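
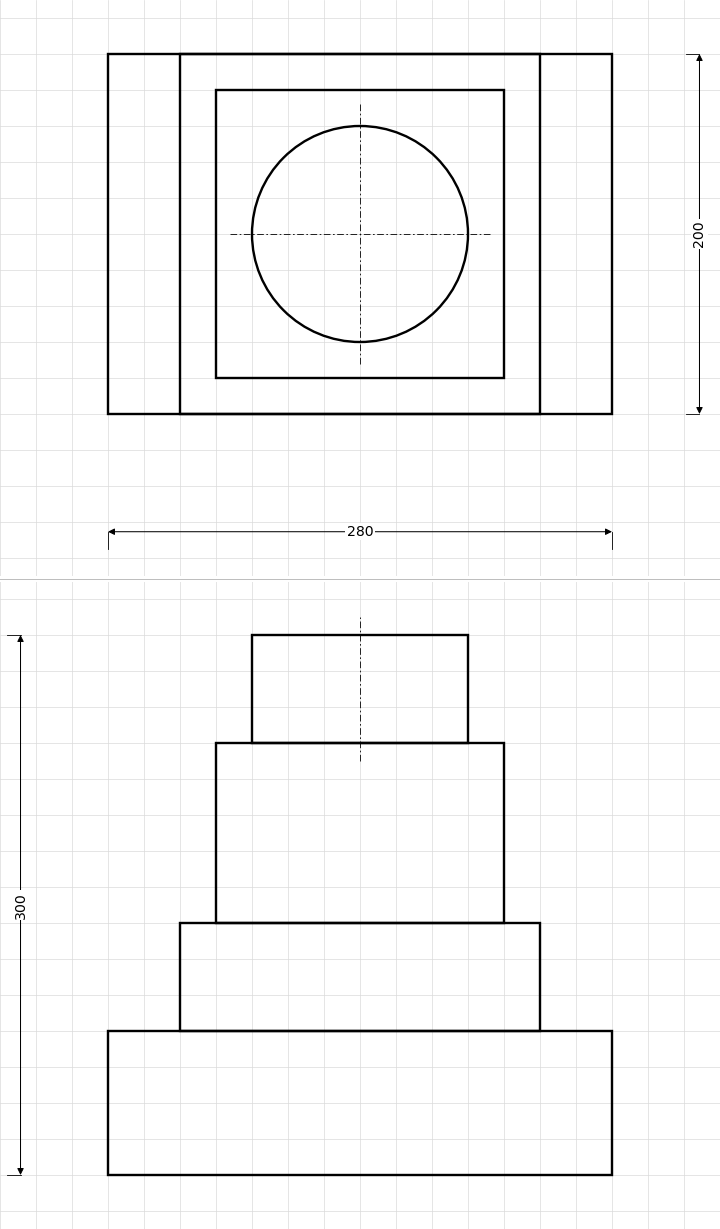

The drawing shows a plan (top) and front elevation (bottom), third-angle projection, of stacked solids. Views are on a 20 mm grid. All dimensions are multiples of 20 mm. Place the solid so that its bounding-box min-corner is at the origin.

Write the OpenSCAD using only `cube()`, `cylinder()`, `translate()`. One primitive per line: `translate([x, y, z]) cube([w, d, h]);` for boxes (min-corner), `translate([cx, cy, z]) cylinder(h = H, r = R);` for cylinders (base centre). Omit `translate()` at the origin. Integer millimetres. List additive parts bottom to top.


cube([280, 200, 80]);
translate([40, 0, 80]) cube([200, 200, 60]);
translate([60, 20, 140]) cube([160, 160, 100]);
translate([140, 100, 240]) cylinder(h = 60, r = 60);


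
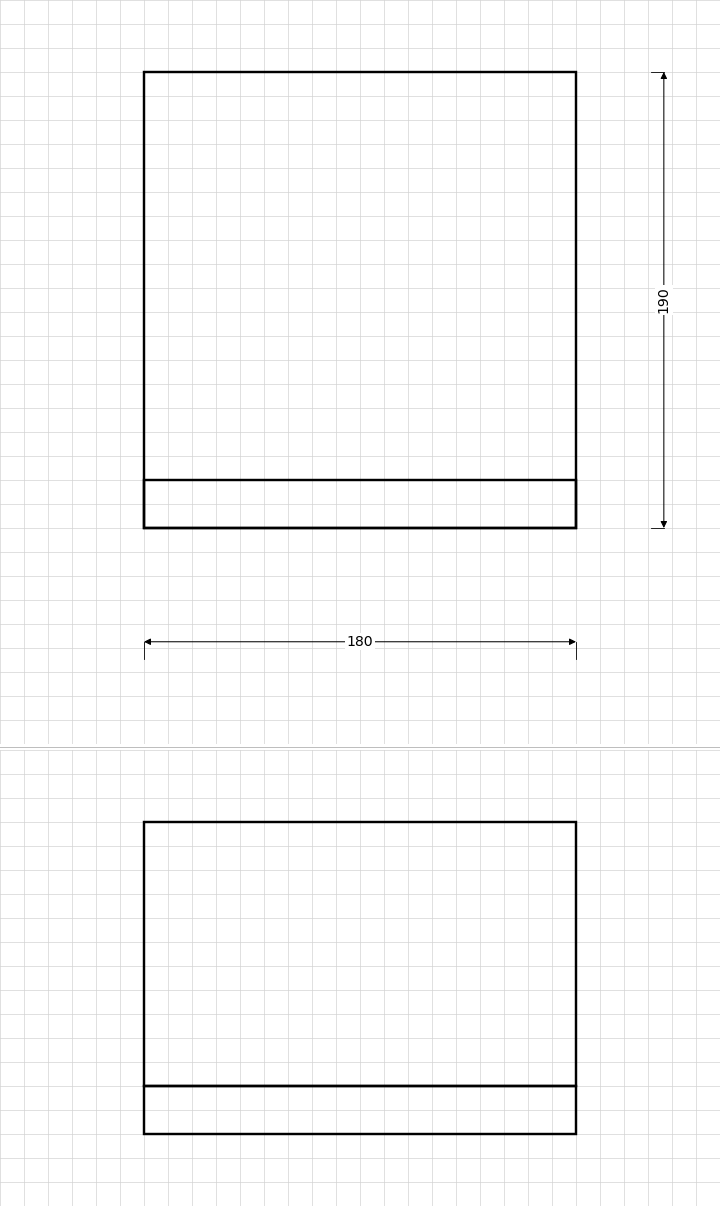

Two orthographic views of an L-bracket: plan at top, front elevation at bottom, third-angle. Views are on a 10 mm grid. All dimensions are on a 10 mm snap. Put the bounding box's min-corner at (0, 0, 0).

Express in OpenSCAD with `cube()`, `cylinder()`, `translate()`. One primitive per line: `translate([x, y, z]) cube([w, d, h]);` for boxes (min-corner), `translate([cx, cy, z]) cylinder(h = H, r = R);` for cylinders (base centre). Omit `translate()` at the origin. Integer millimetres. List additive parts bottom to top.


cube([180, 190, 20]);
translate([0, 0, 20]) cube([180, 20, 110]);


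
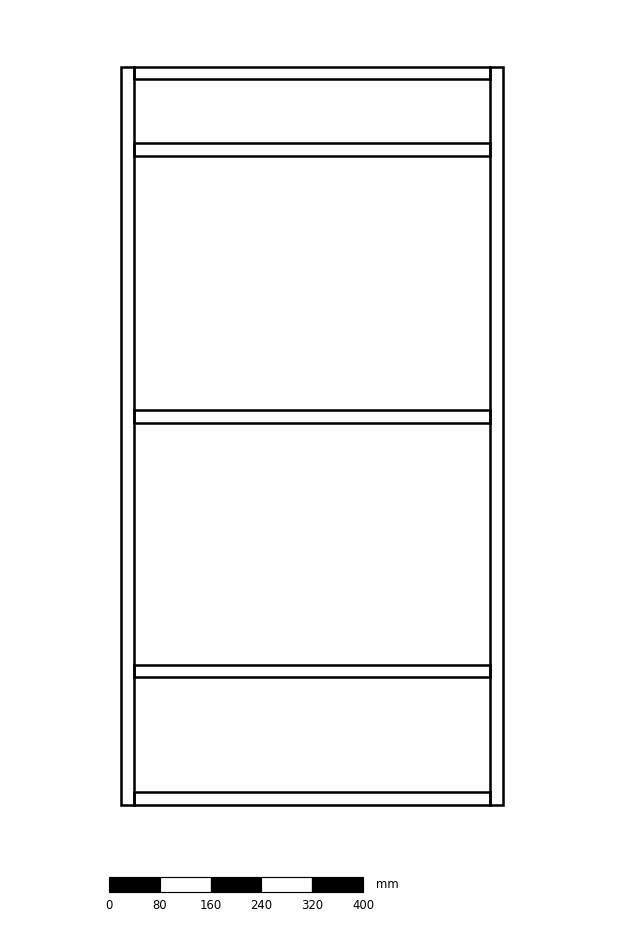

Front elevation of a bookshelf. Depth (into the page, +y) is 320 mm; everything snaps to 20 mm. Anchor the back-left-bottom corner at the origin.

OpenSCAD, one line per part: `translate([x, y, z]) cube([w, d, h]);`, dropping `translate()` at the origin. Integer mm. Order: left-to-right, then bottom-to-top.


cube([20, 320, 1160]);
translate([20, 0, 0]) cube([560, 320, 20]);
translate([20, 0, 200]) cube([560, 320, 20]);
translate([20, 0, 600]) cube([560, 320, 20]);
translate([20, 0, 1020]) cube([560, 320, 20]);
translate([20, 0, 1140]) cube([560, 320, 20]);
translate([580, 0, 0]) cube([20, 320, 1160]);


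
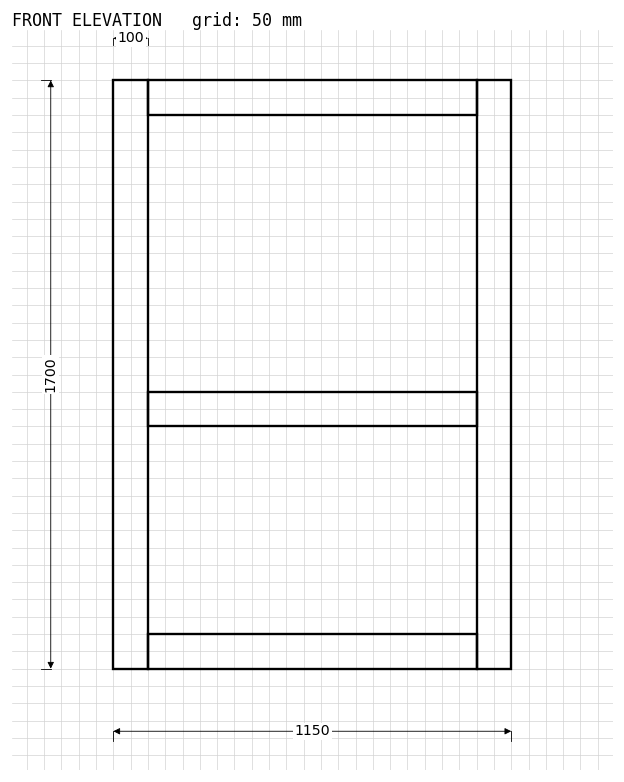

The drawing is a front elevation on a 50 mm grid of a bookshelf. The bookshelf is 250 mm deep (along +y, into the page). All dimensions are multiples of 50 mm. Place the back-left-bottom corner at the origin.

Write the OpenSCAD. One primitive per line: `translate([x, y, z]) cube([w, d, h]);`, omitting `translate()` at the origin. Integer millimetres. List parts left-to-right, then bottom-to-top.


cube([100, 250, 1700]);
translate([100, 0, 0]) cube([950, 250, 100]);
translate([100, 0, 700]) cube([950, 250, 100]);
translate([100, 0, 1600]) cube([950, 250, 100]);
translate([1050, 0, 0]) cube([100, 250, 1700]);


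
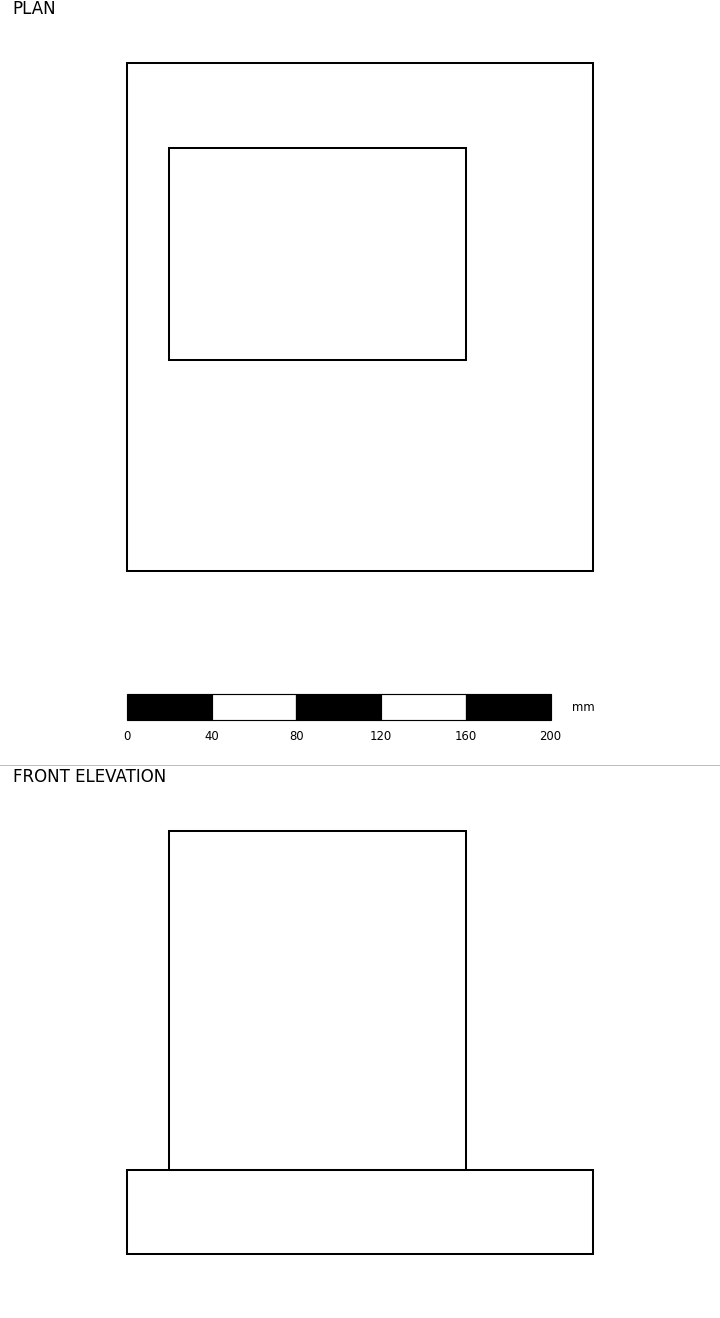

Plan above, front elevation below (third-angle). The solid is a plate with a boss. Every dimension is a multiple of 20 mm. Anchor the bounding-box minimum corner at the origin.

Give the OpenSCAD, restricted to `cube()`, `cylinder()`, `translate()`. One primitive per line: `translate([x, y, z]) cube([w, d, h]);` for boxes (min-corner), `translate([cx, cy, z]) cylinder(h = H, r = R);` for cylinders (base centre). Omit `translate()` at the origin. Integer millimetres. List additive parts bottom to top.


cube([220, 240, 40]);
translate([20, 100, 40]) cube([140, 100, 160]);


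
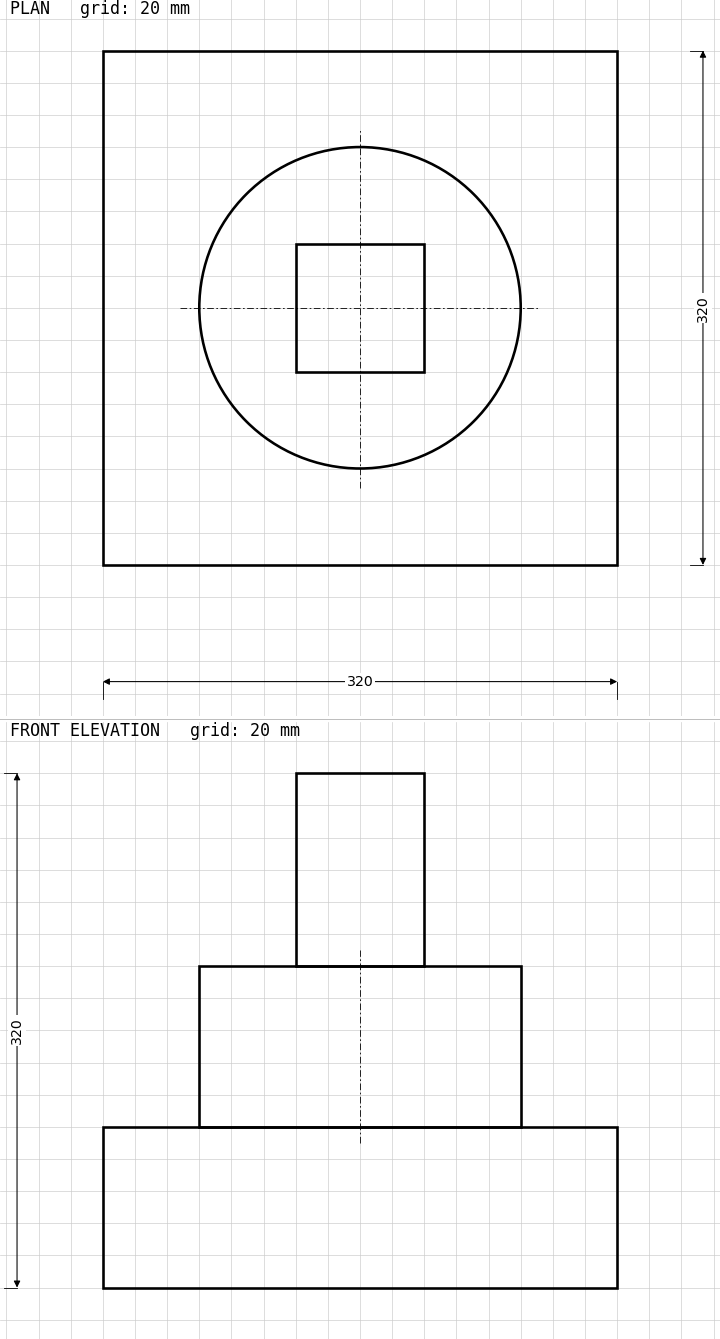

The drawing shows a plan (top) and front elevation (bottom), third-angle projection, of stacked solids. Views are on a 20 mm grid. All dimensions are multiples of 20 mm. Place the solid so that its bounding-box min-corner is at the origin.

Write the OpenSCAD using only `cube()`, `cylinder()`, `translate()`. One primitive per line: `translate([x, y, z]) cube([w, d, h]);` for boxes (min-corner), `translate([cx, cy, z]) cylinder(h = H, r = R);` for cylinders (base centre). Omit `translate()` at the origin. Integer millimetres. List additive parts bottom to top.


cube([320, 320, 100]);
translate([160, 160, 100]) cylinder(h = 100, r = 100);
translate([120, 120, 200]) cube([80, 80, 120]);


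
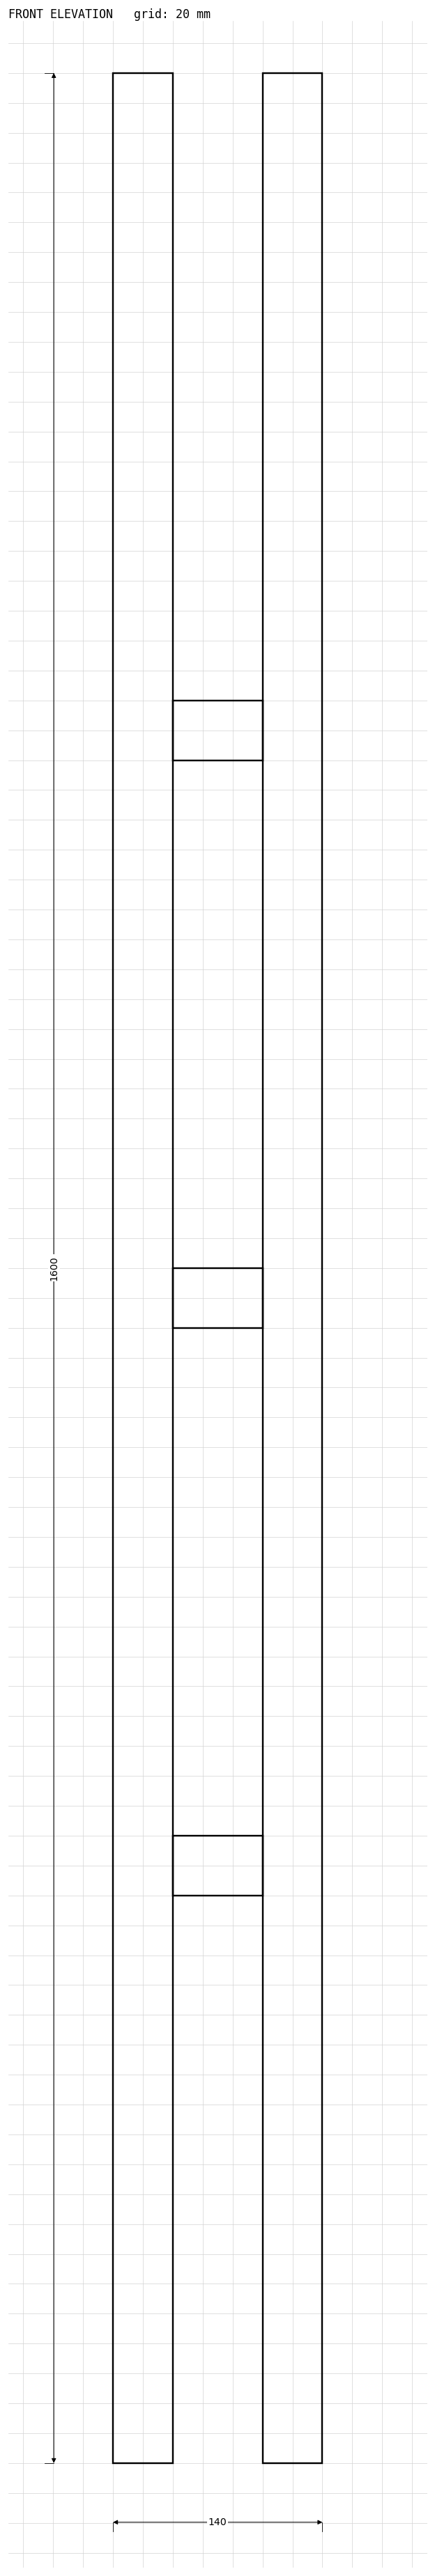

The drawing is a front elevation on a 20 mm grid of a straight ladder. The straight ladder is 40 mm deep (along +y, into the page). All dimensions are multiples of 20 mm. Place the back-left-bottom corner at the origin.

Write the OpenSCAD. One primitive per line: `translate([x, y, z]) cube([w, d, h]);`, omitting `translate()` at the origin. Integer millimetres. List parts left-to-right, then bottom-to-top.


cube([40, 40, 1600]);
translate([40, 0, 380]) cube([60, 40, 40]);
translate([40, 0, 760]) cube([60, 40, 40]);
translate([40, 0, 1140]) cube([60, 40, 40]);
translate([100, 0, 0]) cube([40, 40, 1600]);


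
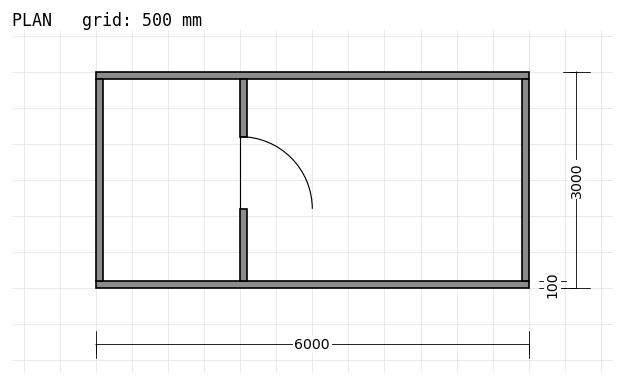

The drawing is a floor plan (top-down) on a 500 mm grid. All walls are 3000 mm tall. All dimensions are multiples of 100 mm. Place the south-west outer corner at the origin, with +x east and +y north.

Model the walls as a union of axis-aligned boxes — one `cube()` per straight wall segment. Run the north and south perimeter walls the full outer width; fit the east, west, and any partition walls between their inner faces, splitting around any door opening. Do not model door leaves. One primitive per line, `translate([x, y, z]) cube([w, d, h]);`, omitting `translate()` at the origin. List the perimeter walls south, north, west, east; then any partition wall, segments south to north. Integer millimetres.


cube([6000, 100, 3000]);
translate([0, 2900, 0]) cube([6000, 100, 3000]);
translate([0, 100, 0]) cube([100, 2800, 3000]);
translate([5900, 100, 0]) cube([100, 2800, 3000]);
translate([2000, 100, 0]) cube([100, 1000, 3000]);
translate([2000, 2100, 0]) cube([100, 800, 3000]);


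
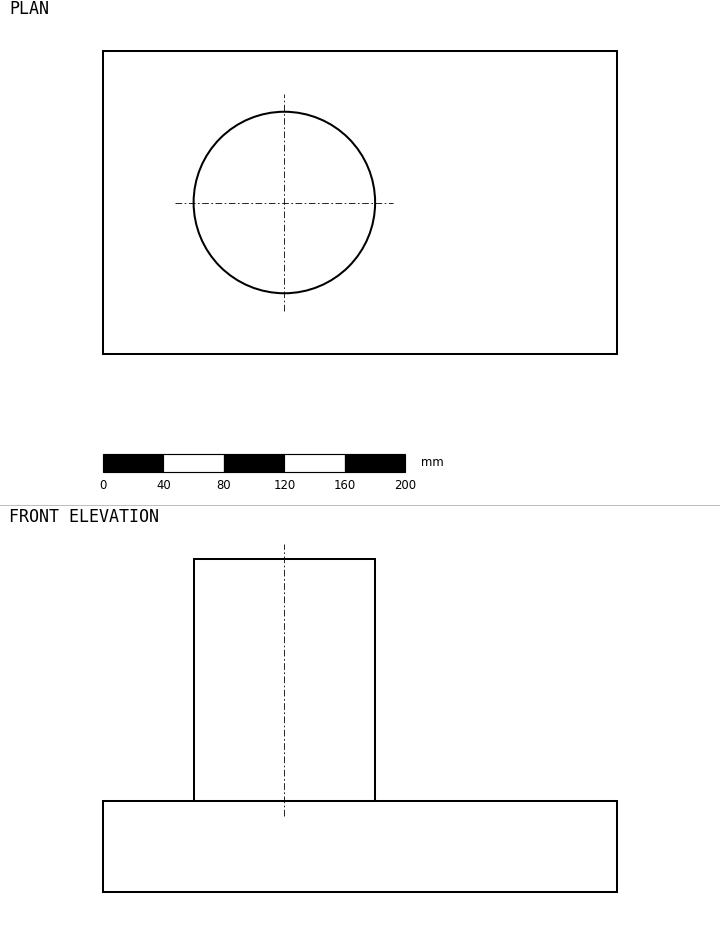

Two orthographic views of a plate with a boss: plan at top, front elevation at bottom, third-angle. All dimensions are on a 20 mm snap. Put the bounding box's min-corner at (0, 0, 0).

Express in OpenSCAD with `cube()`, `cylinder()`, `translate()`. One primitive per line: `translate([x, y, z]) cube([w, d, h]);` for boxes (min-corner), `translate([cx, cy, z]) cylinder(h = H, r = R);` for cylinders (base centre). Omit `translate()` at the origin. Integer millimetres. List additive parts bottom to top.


cube([340, 200, 60]);
translate([120, 100, 60]) cylinder(h = 160, r = 60);


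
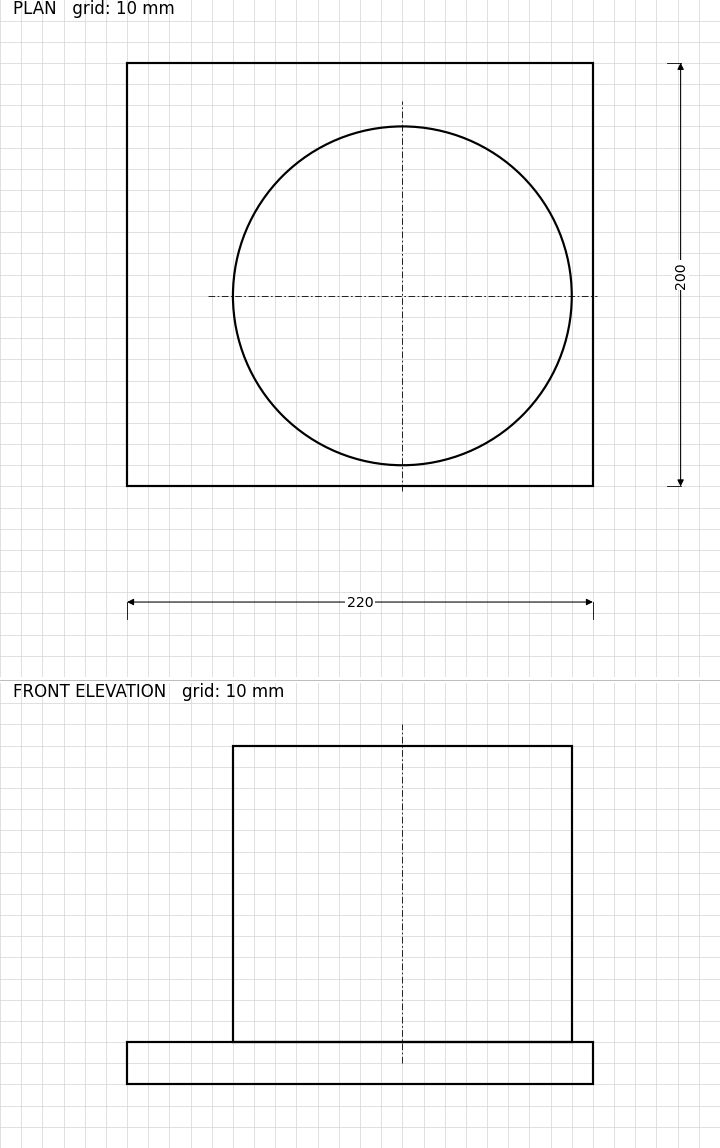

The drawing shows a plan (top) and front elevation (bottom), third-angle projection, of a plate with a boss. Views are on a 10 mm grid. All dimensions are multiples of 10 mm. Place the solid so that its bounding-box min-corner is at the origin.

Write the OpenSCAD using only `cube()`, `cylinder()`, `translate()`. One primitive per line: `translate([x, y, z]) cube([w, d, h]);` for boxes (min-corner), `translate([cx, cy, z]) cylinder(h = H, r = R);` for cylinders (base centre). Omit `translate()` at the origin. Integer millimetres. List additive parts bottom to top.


cube([220, 200, 20]);
translate([130, 90, 20]) cylinder(h = 140, r = 80);


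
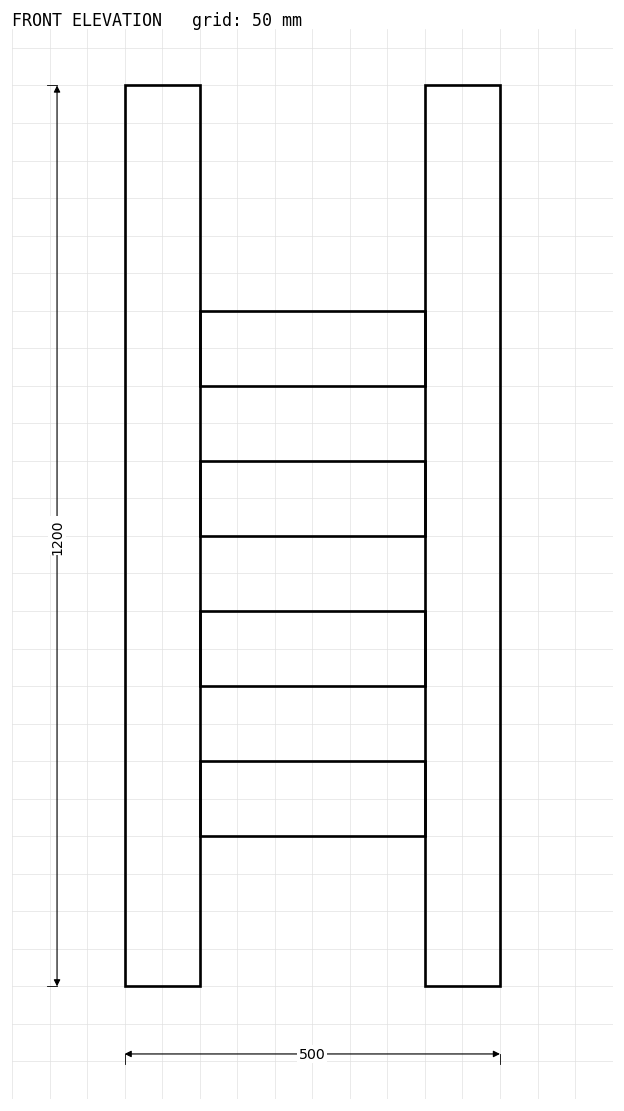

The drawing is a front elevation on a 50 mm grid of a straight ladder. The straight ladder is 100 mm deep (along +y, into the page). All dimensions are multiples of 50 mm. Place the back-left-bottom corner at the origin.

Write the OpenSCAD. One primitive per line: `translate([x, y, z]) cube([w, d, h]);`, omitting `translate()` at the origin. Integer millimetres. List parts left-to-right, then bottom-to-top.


cube([100, 100, 1200]);
translate([100, 0, 200]) cube([300, 100, 100]);
translate([100, 0, 400]) cube([300, 100, 100]);
translate([100, 0, 600]) cube([300, 100, 100]);
translate([100, 0, 800]) cube([300, 100, 100]);
translate([400, 0, 0]) cube([100, 100, 1200]);


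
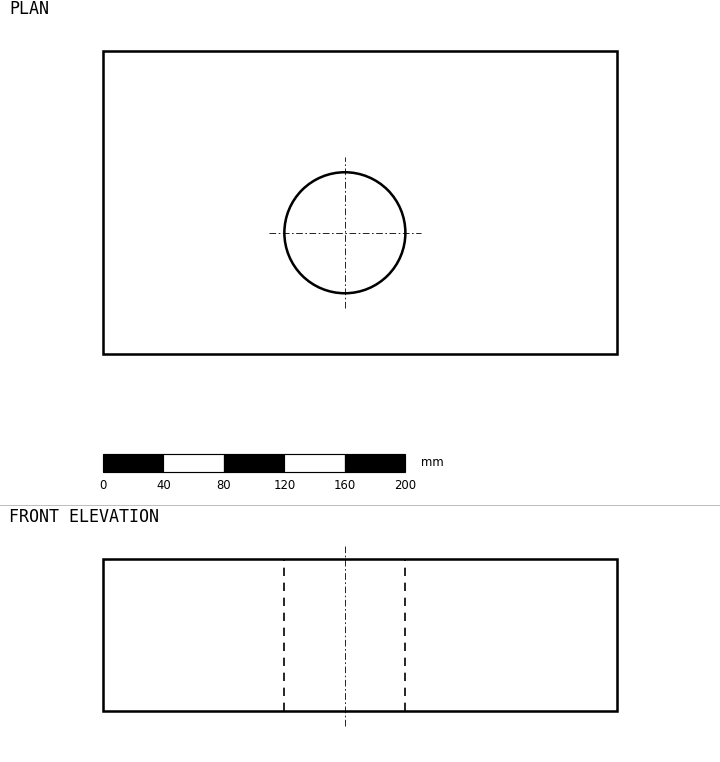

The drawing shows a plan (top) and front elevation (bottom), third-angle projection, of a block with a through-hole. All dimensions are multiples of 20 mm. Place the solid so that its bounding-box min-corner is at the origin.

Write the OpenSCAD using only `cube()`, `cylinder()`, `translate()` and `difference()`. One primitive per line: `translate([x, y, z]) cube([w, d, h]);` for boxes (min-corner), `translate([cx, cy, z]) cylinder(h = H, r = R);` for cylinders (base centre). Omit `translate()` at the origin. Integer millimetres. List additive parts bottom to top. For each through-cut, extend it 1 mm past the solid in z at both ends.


difference() {
  cube([340, 200, 100]);
  translate([160, 80, -1]) cylinder(h = 102, r = 40);
}


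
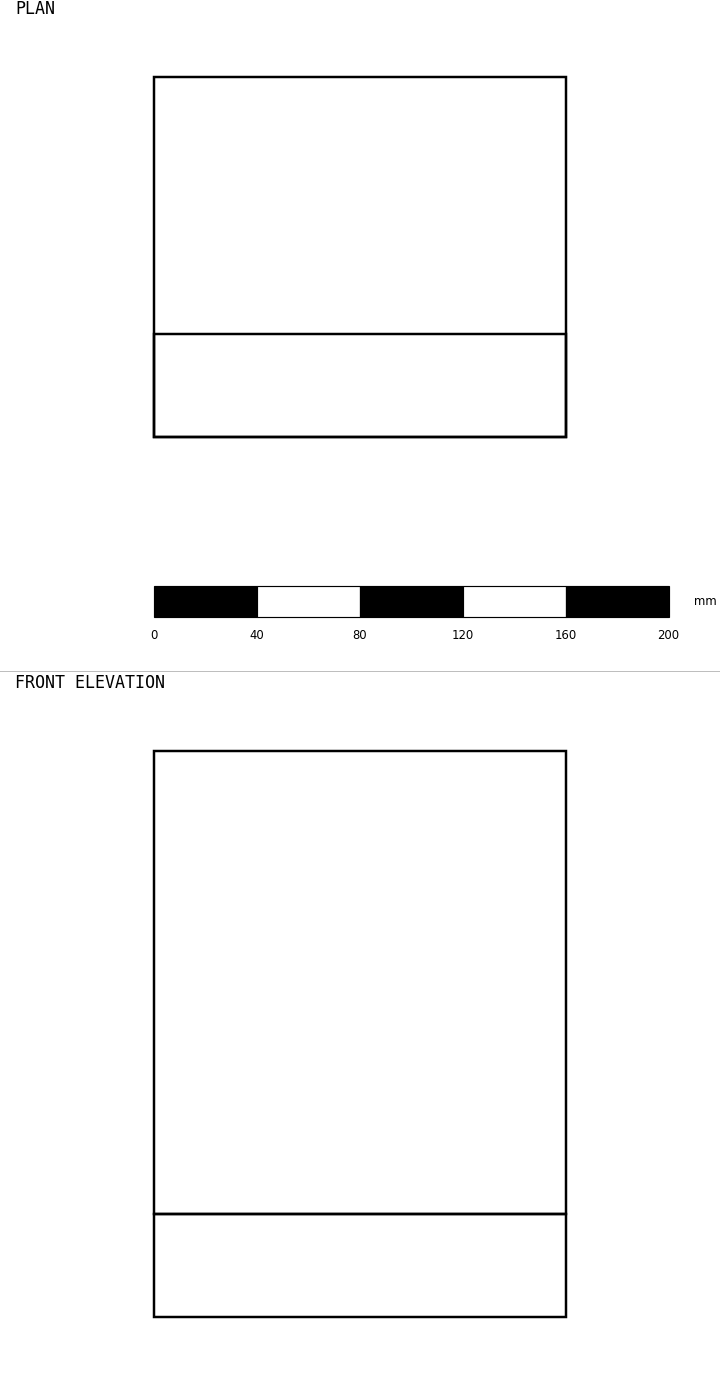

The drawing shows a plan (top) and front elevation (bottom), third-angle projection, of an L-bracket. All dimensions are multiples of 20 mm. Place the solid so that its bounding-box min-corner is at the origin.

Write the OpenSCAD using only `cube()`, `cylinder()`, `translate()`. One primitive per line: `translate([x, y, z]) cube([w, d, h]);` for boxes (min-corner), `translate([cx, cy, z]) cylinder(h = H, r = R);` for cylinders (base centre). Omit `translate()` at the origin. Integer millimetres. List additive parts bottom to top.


cube([160, 140, 40]);
translate([0, 0, 40]) cube([160, 40, 180]);


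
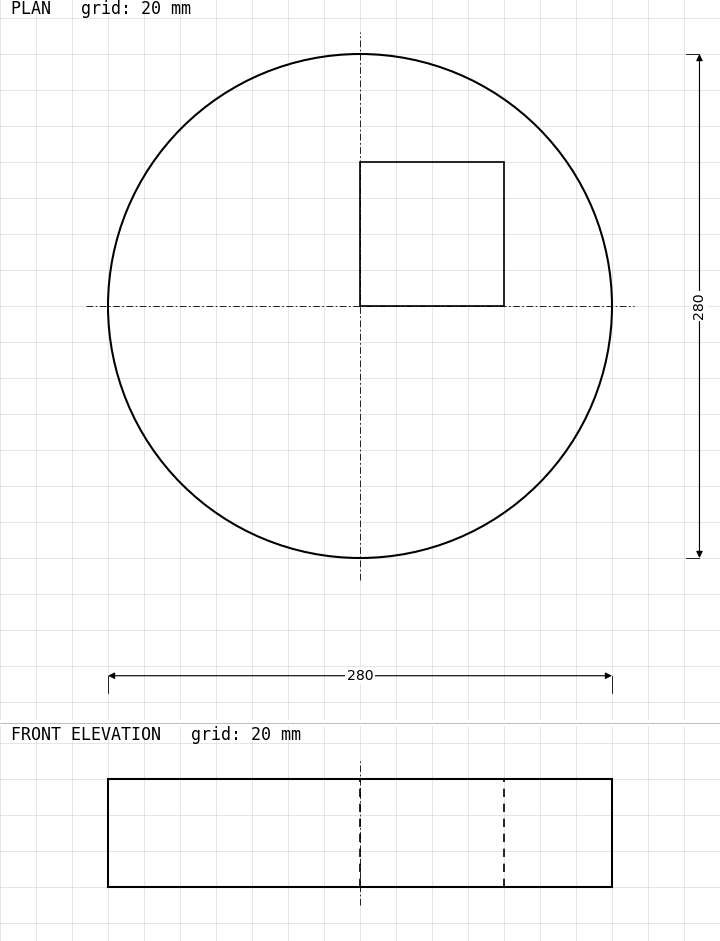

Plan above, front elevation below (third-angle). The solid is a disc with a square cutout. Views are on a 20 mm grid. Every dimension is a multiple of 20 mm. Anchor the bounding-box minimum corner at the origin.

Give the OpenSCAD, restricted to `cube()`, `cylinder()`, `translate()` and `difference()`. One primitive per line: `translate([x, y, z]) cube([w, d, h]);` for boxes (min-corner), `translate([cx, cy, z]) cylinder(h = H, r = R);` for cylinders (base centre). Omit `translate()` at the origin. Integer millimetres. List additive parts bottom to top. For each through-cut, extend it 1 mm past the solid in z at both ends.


difference() {
  translate([140, 140, 0]) cylinder(h = 60, r = 140);
  translate([140, 140, -1]) cube([80, 80, 62]);
}


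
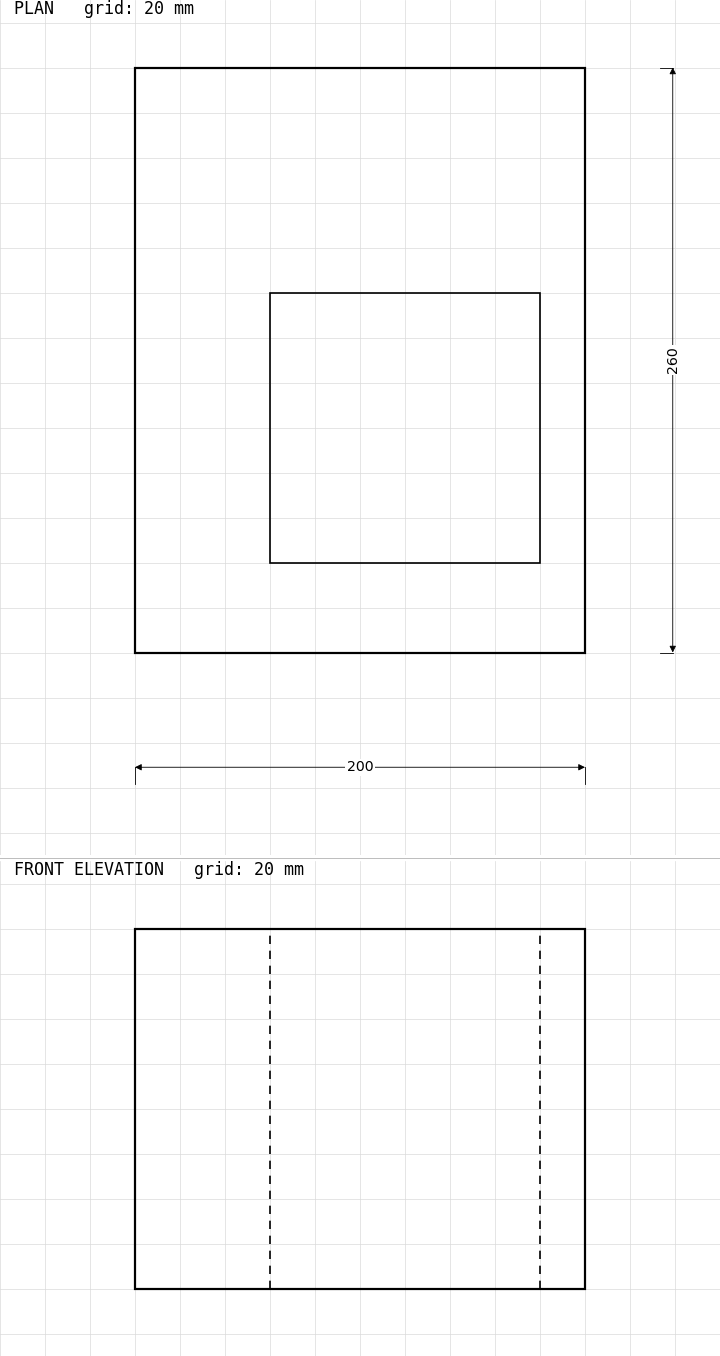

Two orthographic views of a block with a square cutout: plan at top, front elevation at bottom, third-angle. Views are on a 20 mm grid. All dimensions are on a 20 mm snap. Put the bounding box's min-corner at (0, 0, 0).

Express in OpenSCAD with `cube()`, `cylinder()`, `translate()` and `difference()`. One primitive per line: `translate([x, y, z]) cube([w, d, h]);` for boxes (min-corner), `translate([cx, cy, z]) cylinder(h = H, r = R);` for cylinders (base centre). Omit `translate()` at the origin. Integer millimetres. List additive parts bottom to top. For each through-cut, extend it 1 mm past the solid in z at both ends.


difference() {
  cube([200, 260, 160]);
  translate([60, 40, -1]) cube([120, 120, 162]);
}


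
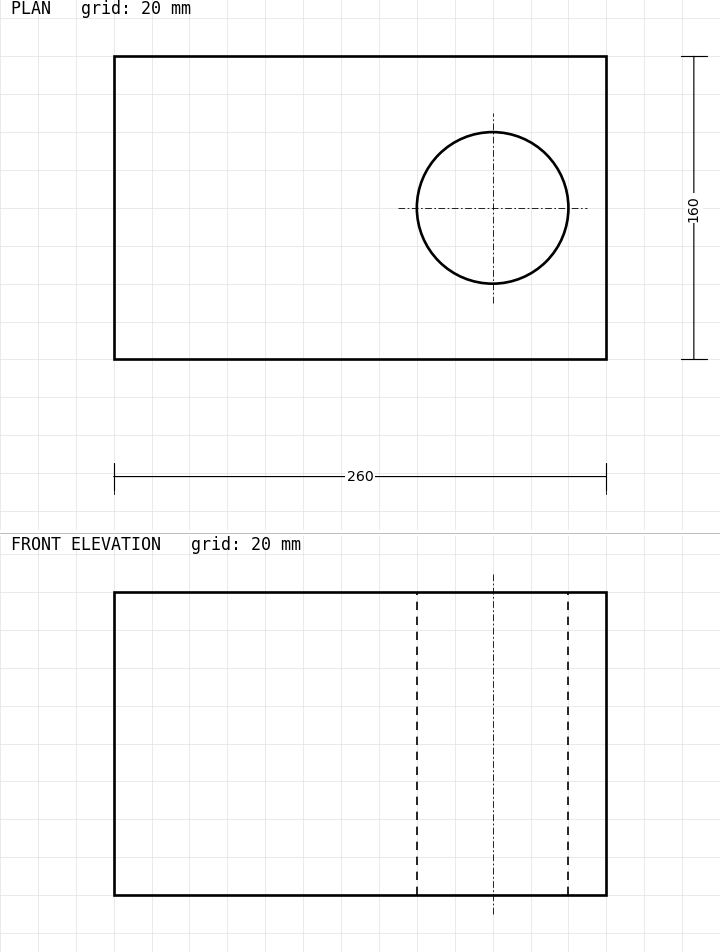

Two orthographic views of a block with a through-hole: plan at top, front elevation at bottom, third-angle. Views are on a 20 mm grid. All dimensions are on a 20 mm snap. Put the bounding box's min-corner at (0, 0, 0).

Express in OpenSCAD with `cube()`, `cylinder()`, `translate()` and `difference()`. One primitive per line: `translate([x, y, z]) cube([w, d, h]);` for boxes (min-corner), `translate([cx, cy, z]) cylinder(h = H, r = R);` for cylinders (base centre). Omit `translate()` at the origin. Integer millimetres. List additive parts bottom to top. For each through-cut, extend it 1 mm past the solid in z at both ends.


difference() {
  cube([260, 160, 160]);
  translate([200, 80, -1]) cylinder(h = 162, r = 40);
}


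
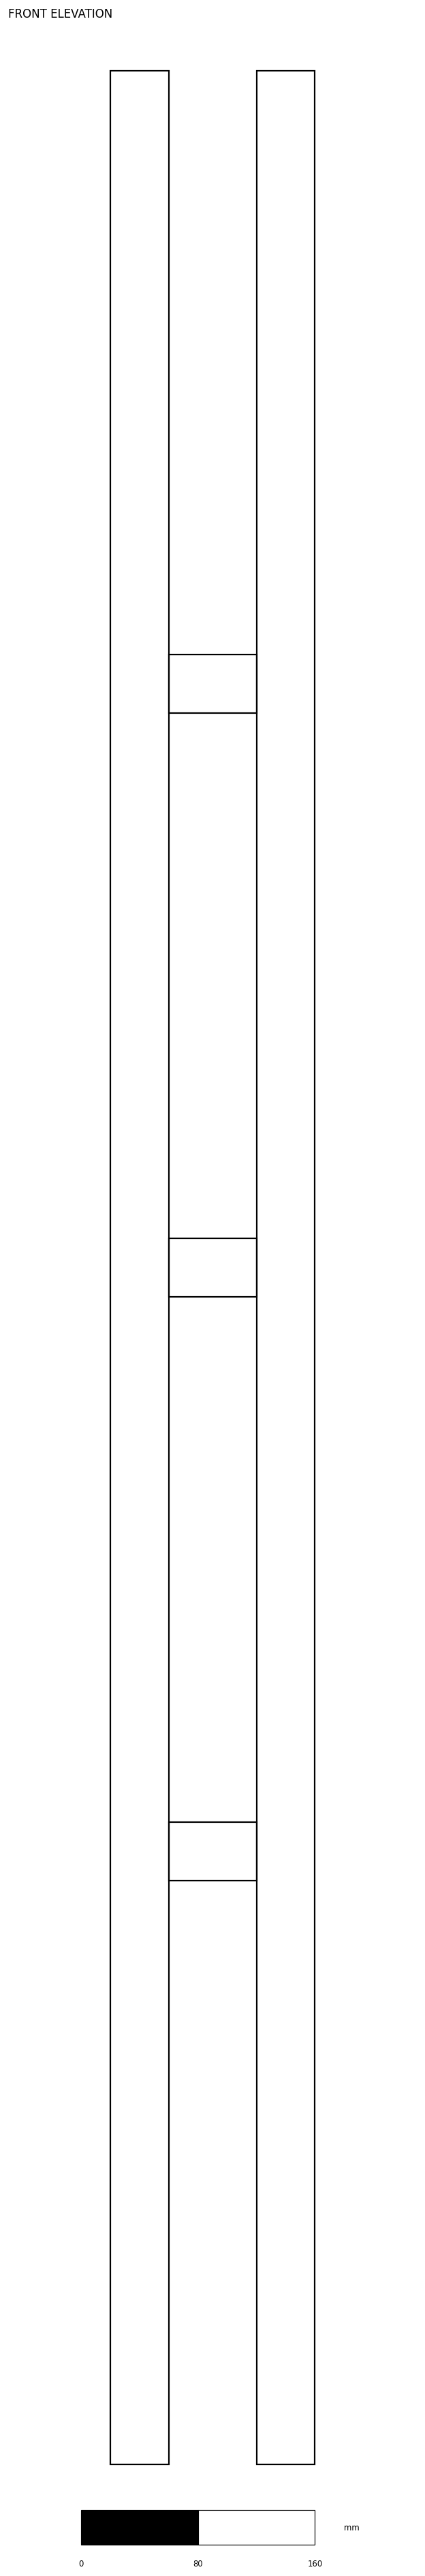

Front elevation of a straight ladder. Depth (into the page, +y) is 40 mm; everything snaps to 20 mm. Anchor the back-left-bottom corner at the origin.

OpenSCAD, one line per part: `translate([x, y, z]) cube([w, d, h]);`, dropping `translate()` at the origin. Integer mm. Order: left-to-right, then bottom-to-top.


cube([40, 40, 1640]);
translate([40, 0, 400]) cube([60, 40, 40]);
translate([40, 0, 800]) cube([60, 40, 40]);
translate([40, 0, 1200]) cube([60, 40, 40]);
translate([100, 0, 0]) cube([40, 40, 1640]);


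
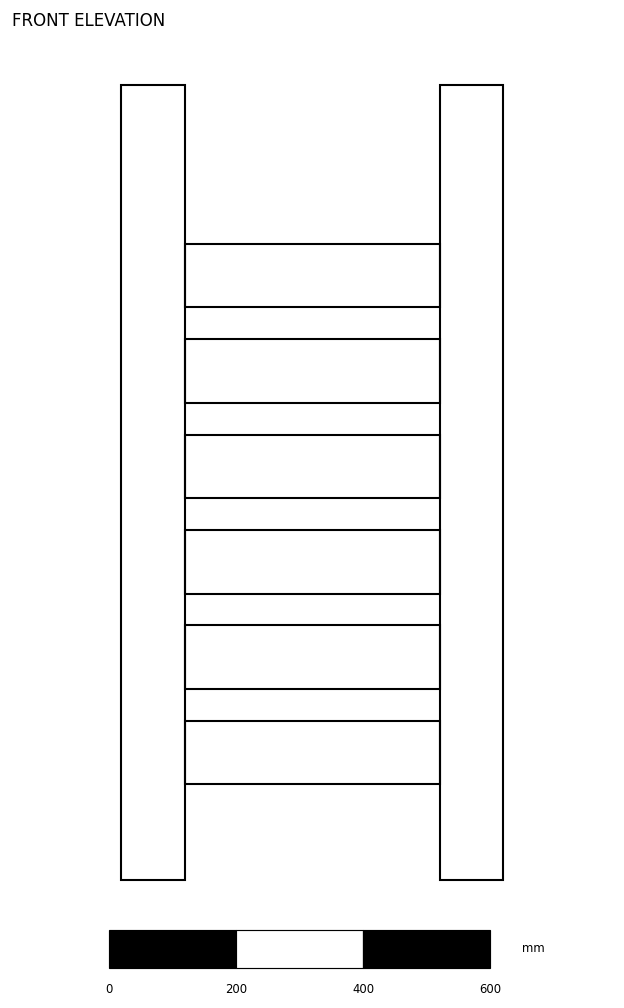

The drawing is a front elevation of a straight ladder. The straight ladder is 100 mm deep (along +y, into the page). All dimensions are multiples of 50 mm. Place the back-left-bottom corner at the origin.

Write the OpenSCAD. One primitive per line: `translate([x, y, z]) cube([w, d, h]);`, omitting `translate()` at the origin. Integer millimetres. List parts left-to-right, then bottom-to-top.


cube([100, 100, 1250]);
translate([100, 0, 150]) cube([400, 100, 100]);
translate([100, 0, 300]) cube([400, 100, 100]);
translate([100, 0, 450]) cube([400, 100, 100]);
translate([100, 0, 600]) cube([400, 100, 100]);
translate([100, 0, 750]) cube([400, 100, 100]);
translate([100, 0, 900]) cube([400, 100, 100]);
translate([500, 0, 0]) cube([100, 100, 1250]);


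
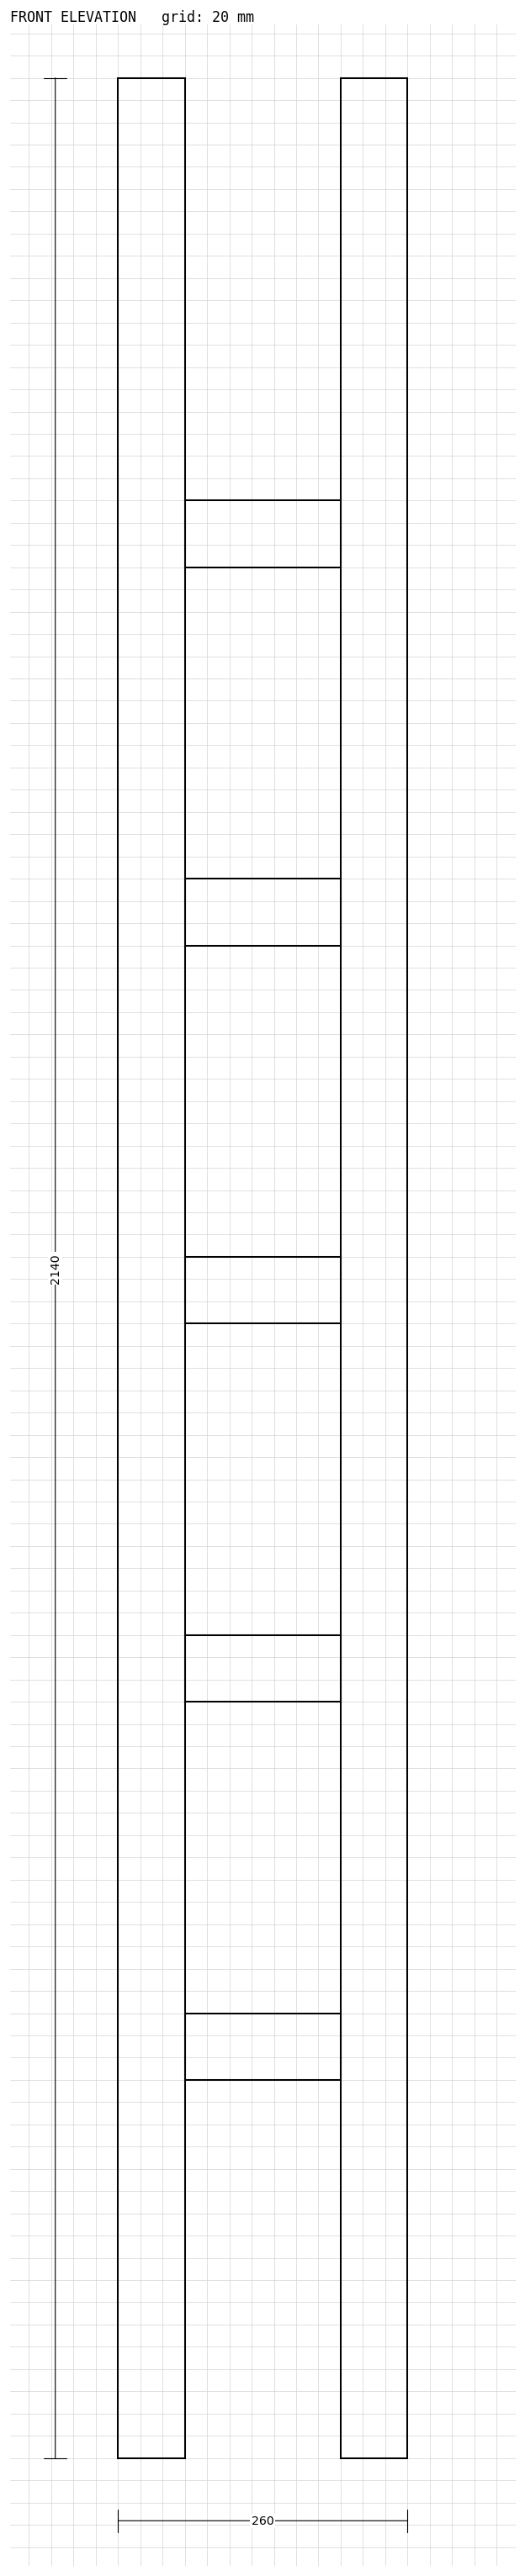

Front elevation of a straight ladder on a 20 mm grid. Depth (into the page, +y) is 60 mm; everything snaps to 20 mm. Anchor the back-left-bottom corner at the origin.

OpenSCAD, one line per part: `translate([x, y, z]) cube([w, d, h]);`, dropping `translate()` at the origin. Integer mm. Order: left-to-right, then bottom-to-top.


cube([60, 60, 2140]);
translate([60, 0, 340]) cube([140, 60, 60]);
translate([60, 0, 680]) cube([140, 60, 60]);
translate([60, 0, 1020]) cube([140, 60, 60]);
translate([60, 0, 1360]) cube([140, 60, 60]);
translate([60, 0, 1700]) cube([140, 60, 60]);
translate([200, 0, 0]) cube([60, 60, 2140]);


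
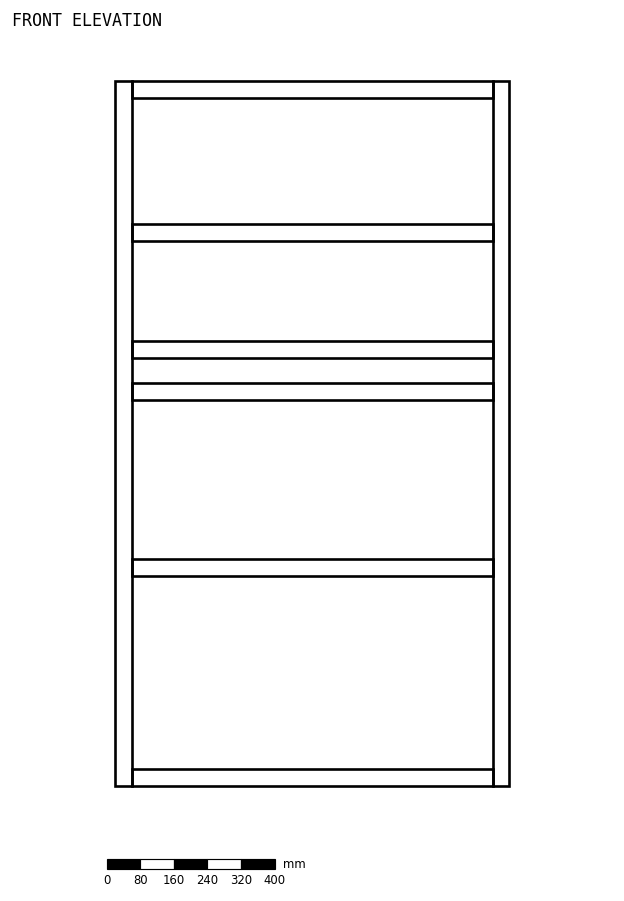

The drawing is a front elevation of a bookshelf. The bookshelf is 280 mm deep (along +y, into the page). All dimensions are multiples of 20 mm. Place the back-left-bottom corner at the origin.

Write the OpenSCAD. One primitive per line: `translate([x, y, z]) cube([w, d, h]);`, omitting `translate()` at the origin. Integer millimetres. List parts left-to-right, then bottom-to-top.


cube([40, 280, 1680]);
translate([40, 0, 0]) cube([860, 280, 40]);
translate([40, 0, 500]) cube([860, 280, 40]);
translate([40, 0, 920]) cube([860, 280, 40]);
translate([40, 0, 1020]) cube([860, 280, 40]);
translate([40, 0, 1300]) cube([860, 280, 40]);
translate([40, 0, 1640]) cube([860, 280, 40]);
translate([900, 0, 0]) cube([40, 280, 1680]);


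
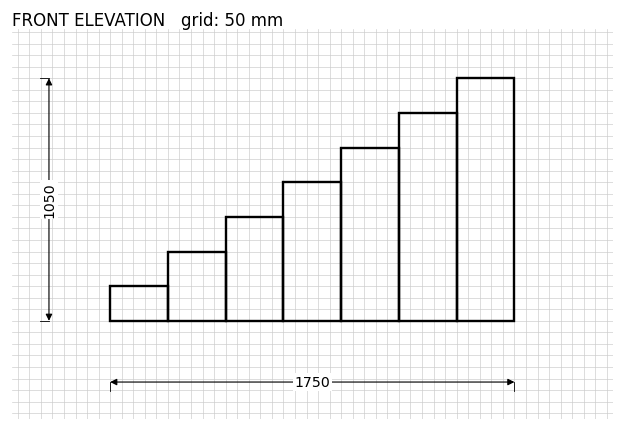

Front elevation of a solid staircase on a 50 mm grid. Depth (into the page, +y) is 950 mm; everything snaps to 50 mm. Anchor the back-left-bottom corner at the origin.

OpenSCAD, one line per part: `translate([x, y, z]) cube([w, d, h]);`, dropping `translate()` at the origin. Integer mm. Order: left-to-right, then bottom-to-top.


cube([250, 950, 150]);
translate([250, 0, 0]) cube([250, 950, 300]);
translate([500, 0, 0]) cube([250, 950, 450]);
translate([750, 0, 0]) cube([250, 950, 600]);
translate([1000, 0, 0]) cube([250, 950, 750]);
translate([1250, 0, 0]) cube([250, 950, 900]);
translate([1500, 0, 0]) cube([250, 950, 1050]);


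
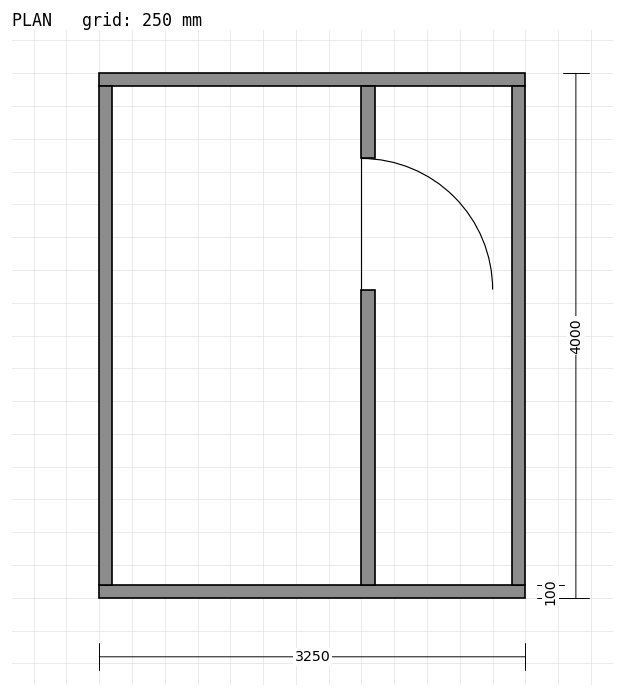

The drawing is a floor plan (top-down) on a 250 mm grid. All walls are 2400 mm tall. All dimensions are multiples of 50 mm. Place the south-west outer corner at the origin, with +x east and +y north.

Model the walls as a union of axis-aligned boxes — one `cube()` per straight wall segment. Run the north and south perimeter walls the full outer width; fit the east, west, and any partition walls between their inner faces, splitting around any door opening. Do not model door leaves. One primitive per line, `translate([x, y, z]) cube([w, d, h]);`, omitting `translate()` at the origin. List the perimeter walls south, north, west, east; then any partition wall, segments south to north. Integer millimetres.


cube([3250, 100, 2400]);
translate([0, 3900, 0]) cube([3250, 100, 2400]);
translate([0, 100, 0]) cube([100, 3800, 2400]);
translate([3150, 100, 0]) cube([100, 3800, 2400]);
translate([2000, 100, 0]) cube([100, 2250, 2400]);
translate([2000, 3350, 0]) cube([100, 550, 2400]);


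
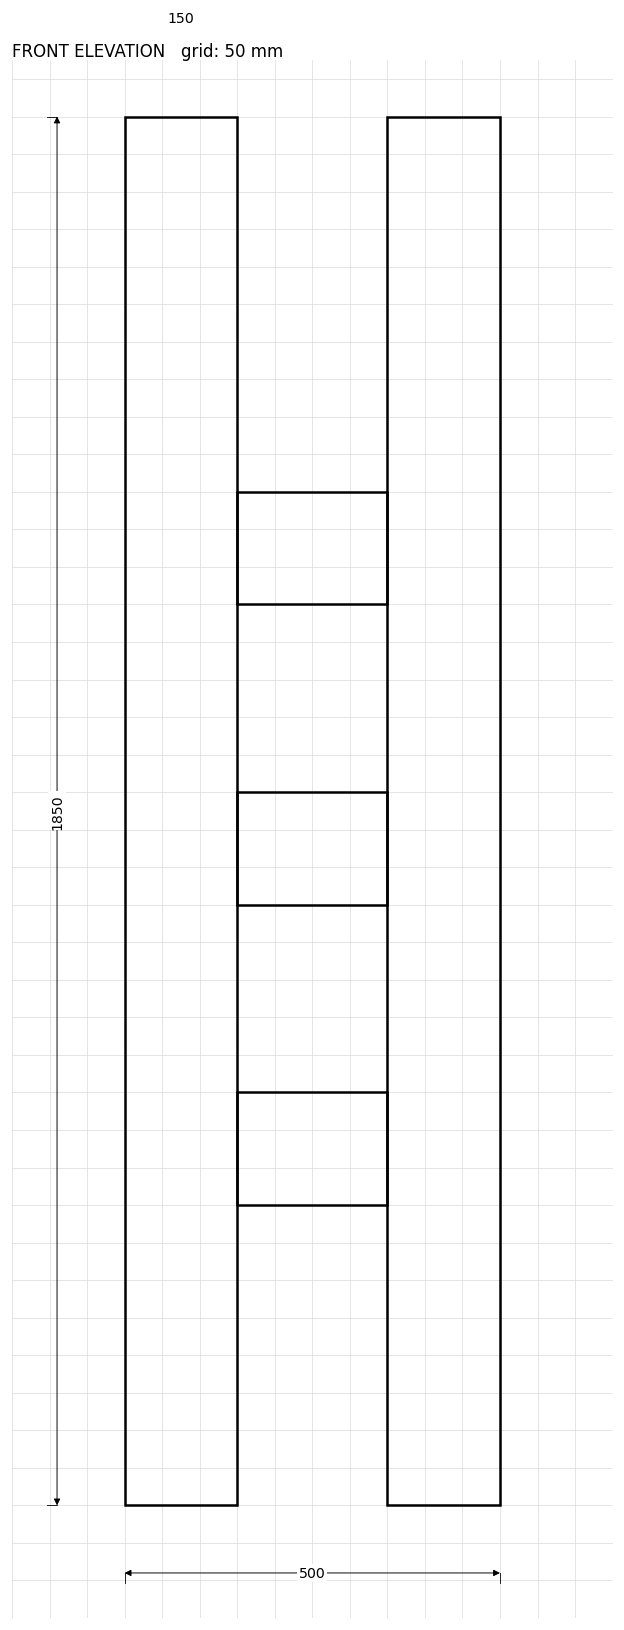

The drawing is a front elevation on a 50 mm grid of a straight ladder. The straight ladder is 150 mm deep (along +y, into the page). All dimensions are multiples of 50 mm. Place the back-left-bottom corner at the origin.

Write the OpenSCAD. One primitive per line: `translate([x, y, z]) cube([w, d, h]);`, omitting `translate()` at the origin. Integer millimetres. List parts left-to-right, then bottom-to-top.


cube([150, 150, 1850]);
translate([150, 0, 400]) cube([200, 150, 150]);
translate([150, 0, 800]) cube([200, 150, 150]);
translate([150, 0, 1200]) cube([200, 150, 150]);
translate([350, 0, 0]) cube([150, 150, 1850]);


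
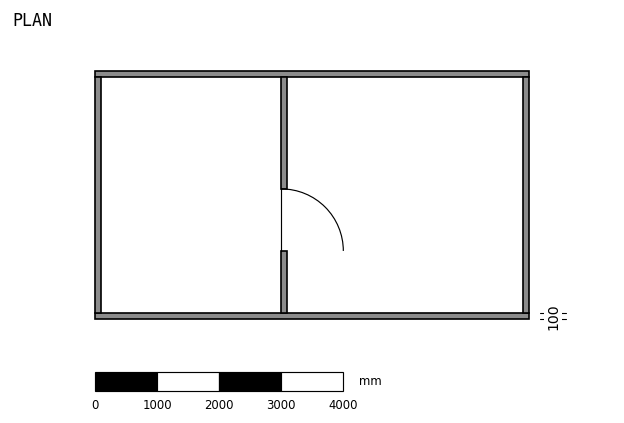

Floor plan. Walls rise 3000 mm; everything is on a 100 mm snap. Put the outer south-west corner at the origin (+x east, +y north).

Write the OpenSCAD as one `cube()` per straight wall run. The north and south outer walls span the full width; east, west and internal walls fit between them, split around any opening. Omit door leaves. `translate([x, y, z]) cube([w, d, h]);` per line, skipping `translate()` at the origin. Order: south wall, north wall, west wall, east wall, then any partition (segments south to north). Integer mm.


cube([7000, 100, 3000]);
translate([0, 3900, 0]) cube([7000, 100, 3000]);
translate([0, 100, 0]) cube([100, 3800, 3000]);
translate([6900, 100, 0]) cube([100, 3800, 3000]);
translate([3000, 100, 0]) cube([100, 1000, 3000]);
translate([3000, 2100, 0]) cube([100, 1800, 3000]);


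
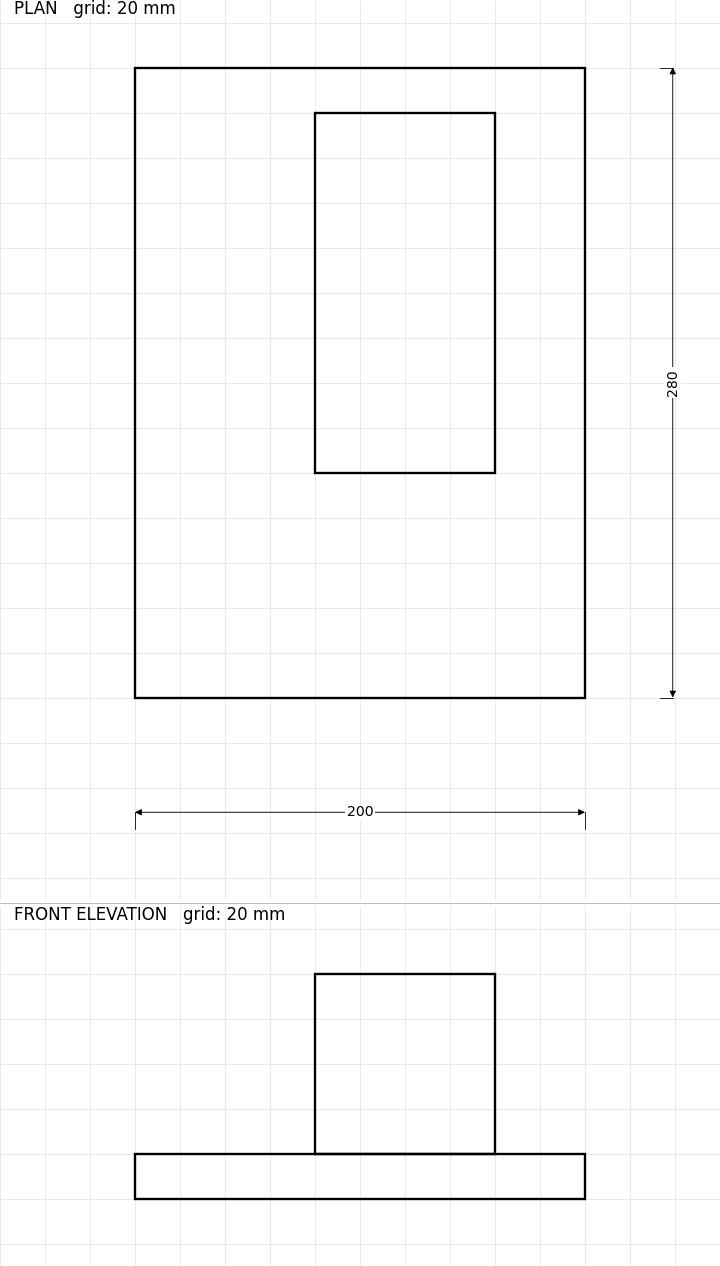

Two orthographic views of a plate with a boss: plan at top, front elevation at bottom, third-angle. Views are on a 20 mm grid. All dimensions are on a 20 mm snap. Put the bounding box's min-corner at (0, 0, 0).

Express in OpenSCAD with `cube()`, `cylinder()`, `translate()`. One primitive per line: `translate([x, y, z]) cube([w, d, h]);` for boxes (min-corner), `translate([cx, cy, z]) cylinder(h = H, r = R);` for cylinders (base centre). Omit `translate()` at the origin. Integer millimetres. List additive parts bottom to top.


cube([200, 280, 20]);
translate([80, 100, 20]) cube([80, 160, 80]);


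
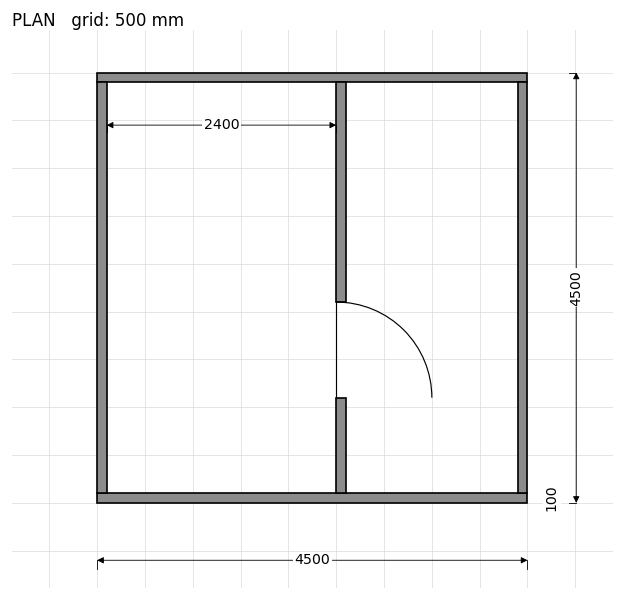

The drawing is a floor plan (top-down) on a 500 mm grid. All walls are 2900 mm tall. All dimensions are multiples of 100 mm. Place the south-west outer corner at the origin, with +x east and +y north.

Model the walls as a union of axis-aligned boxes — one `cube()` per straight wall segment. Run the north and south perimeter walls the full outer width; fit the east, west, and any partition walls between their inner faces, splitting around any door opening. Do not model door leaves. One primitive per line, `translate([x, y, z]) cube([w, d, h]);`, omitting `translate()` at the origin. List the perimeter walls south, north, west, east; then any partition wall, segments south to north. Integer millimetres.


cube([4500, 100, 2900]);
translate([0, 4400, 0]) cube([4500, 100, 2900]);
translate([0, 100, 0]) cube([100, 4300, 2900]);
translate([4400, 100, 0]) cube([100, 4300, 2900]);
translate([2500, 100, 0]) cube([100, 1000, 2900]);
translate([2500, 2100, 0]) cube([100, 2300, 2900]);


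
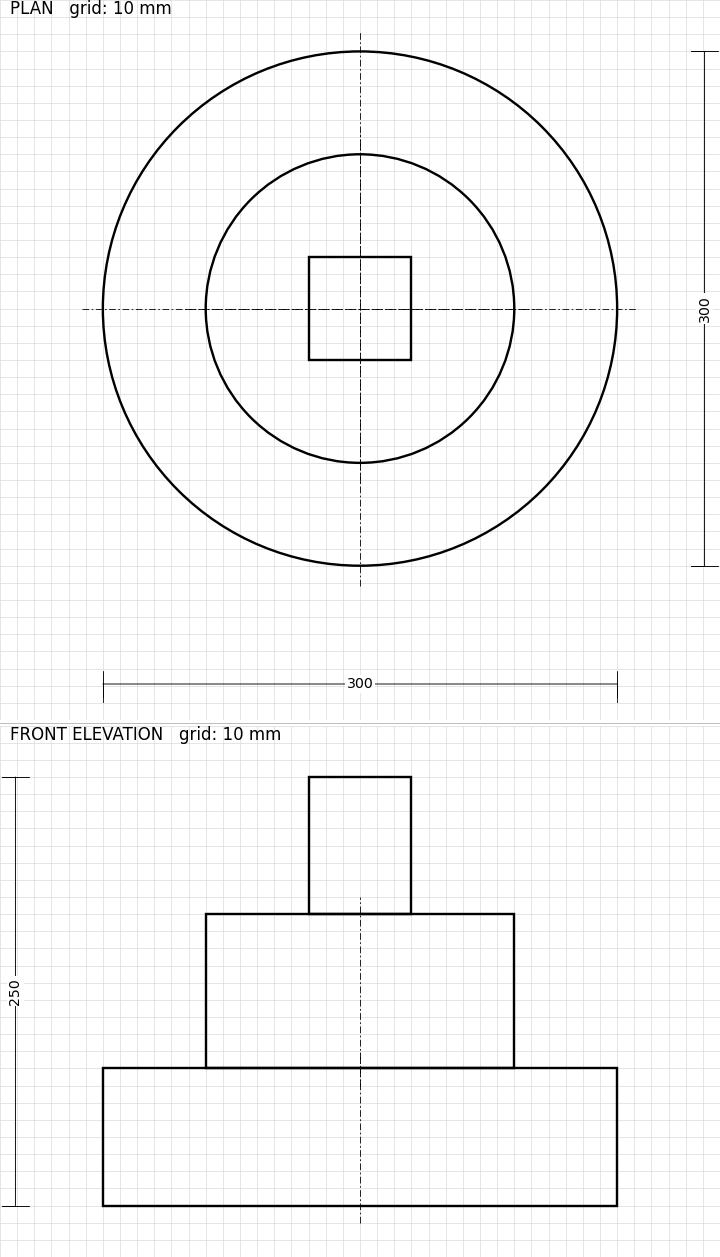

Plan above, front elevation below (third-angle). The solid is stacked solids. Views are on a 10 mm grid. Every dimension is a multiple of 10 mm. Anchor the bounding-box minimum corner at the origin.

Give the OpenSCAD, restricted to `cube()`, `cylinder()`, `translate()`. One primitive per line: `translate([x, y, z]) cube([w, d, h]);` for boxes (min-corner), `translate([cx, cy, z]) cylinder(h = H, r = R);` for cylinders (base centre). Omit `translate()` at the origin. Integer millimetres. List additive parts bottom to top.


translate([150, 150, 0]) cylinder(h = 80, r = 150);
translate([150, 150, 80]) cylinder(h = 90, r = 90);
translate([120, 120, 170]) cube([60, 60, 80]);


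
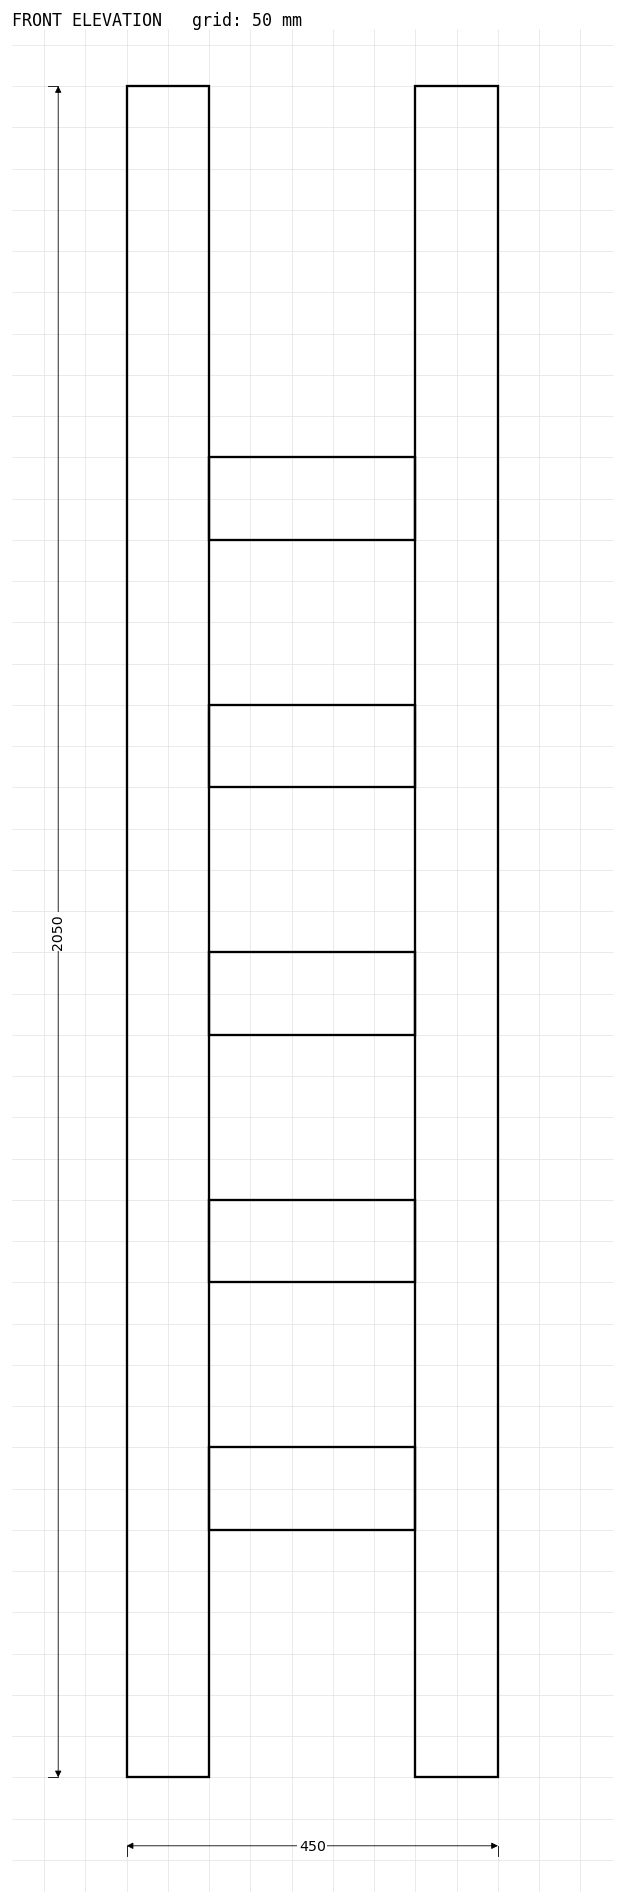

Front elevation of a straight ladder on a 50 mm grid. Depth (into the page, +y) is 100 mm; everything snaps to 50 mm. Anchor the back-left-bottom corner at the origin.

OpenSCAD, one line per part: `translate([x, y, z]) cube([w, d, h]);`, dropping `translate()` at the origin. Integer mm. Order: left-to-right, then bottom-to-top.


cube([100, 100, 2050]);
translate([100, 0, 300]) cube([250, 100, 100]);
translate([100, 0, 600]) cube([250, 100, 100]);
translate([100, 0, 900]) cube([250, 100, 100]);
translate([100, 0, 1200]) cube([250, 100, 100]);
translate([100, 0, 1500]) cube([250, 100, 100]);
translate([350, 0, 0]) cube([100, 100, 2050]);


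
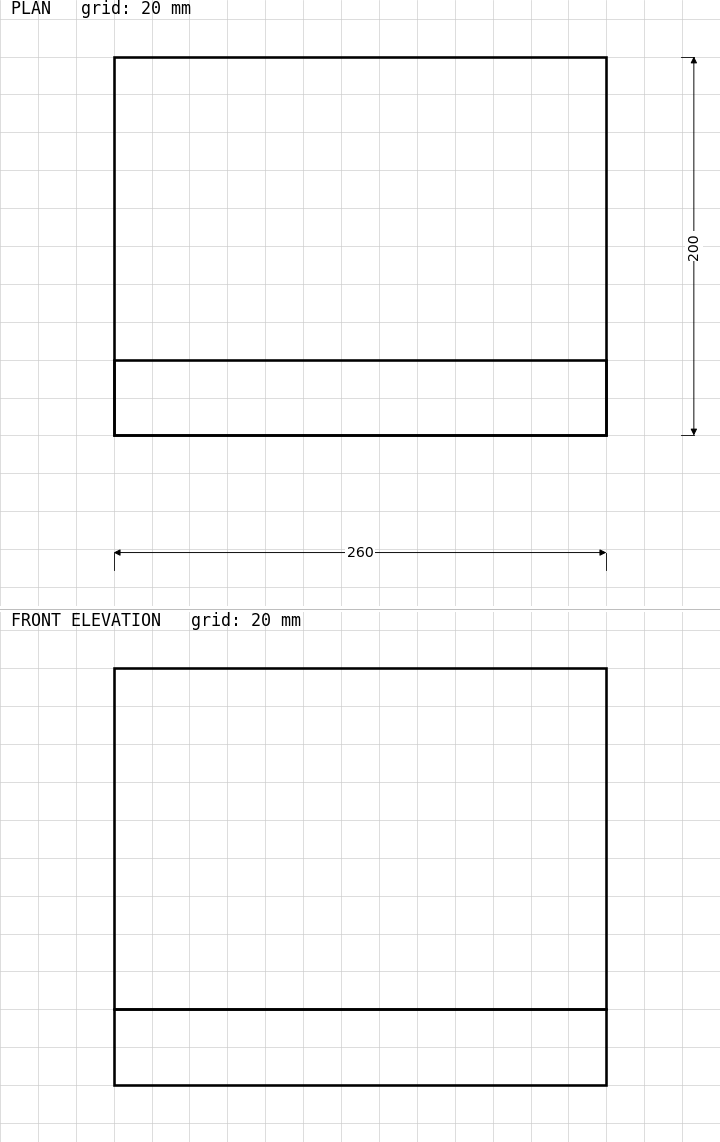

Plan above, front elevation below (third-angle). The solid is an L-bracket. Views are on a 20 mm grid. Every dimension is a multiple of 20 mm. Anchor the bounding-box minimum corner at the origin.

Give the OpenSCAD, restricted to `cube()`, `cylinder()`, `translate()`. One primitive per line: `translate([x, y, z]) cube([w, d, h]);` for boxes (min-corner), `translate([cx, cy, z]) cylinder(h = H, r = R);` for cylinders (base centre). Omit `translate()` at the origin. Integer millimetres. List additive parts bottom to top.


cube([260, 200, 40]);
translate([0, 0, 40]) cube([260, 40, 180]);


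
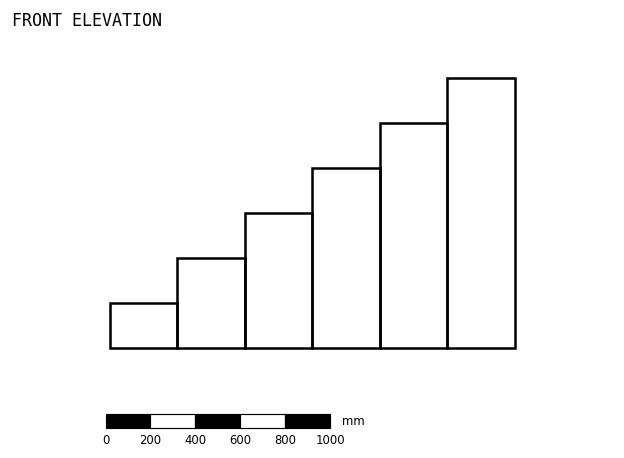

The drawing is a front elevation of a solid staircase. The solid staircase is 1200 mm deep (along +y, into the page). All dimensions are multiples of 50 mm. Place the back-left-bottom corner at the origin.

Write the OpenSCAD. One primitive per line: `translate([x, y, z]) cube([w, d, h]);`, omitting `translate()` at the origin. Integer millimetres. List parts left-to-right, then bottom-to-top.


cube([300, 1200, 200]);
translate([300, 0, 0]) cube([300, 1200, 400]);
translate([600, 0, 0]) cube([300, 1200, 600]);
translate([900, 0, 0]) cube([300, 1200, 800]);
translate([1200, 0, 0]) cube([300, 1200, 1000]);
translate([1500, 0, 0]) cube([300, 1200, 1200]);


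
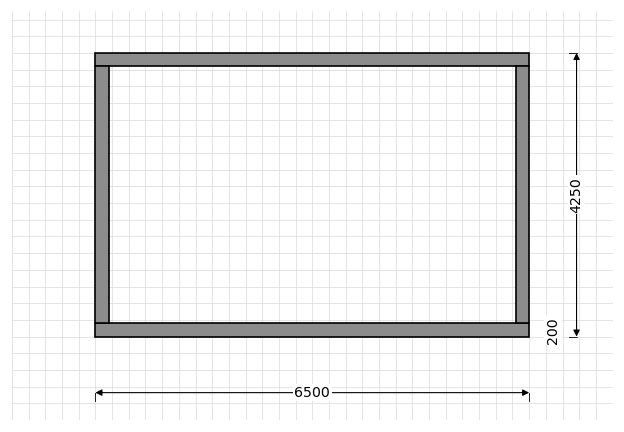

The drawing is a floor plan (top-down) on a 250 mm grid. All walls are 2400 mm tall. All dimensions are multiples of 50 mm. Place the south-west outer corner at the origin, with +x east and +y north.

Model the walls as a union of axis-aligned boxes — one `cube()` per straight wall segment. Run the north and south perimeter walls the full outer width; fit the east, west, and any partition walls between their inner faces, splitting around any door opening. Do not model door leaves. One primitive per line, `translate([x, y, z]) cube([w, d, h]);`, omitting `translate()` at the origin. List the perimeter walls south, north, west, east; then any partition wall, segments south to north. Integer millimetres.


cube([6500, 200, 2400]);
translate([0, 4050, 0]) cube([6500, 200, 2400]);
translate([0, 200, 0]) cube([200, 3850, 2400]);
translate([6300, 200, 0]) cube([200, 3850, 2400]);


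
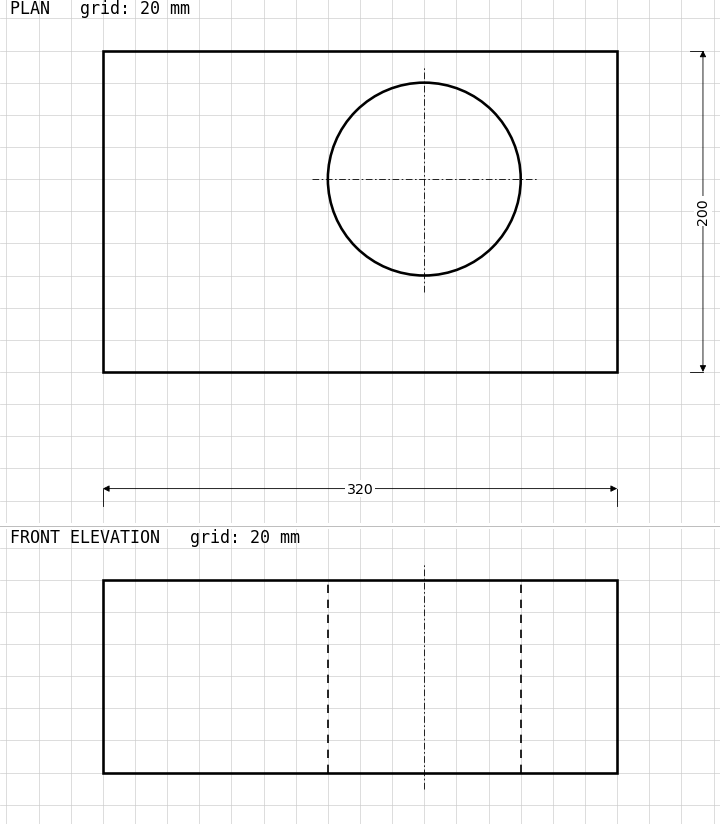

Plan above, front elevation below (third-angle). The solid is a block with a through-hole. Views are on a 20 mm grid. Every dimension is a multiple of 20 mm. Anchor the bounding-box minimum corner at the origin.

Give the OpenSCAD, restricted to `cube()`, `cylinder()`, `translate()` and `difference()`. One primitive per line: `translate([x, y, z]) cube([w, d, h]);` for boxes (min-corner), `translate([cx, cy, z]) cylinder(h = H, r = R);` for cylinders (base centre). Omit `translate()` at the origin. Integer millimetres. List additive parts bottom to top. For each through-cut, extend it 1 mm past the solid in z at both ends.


difference() {
  cube([320, 200, 120]);
  translate([200, 120, -1]) cylinder(h = 122, r = 60);
}
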